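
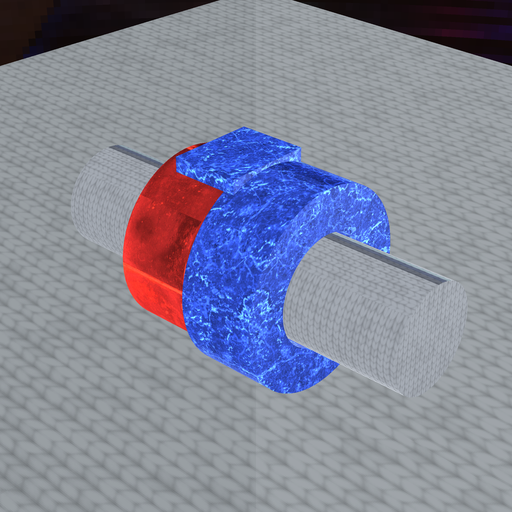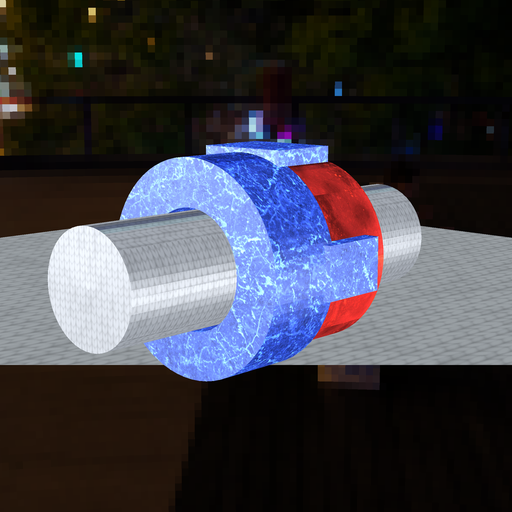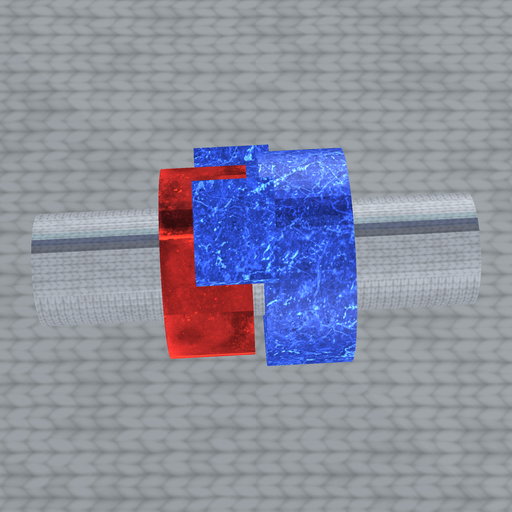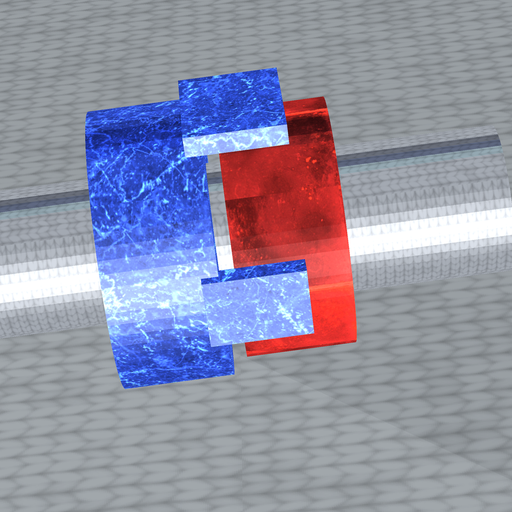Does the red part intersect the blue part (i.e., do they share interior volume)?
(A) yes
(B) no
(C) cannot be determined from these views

(B) no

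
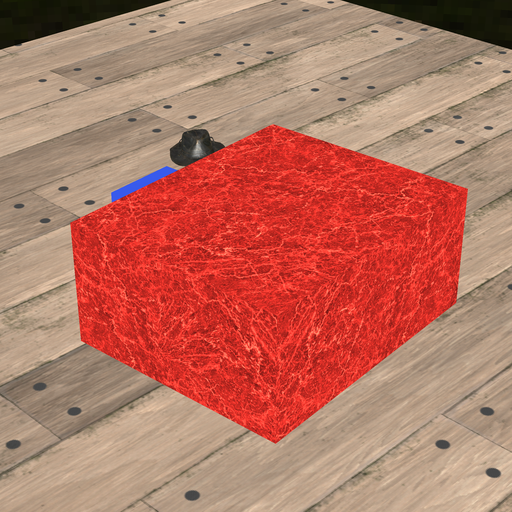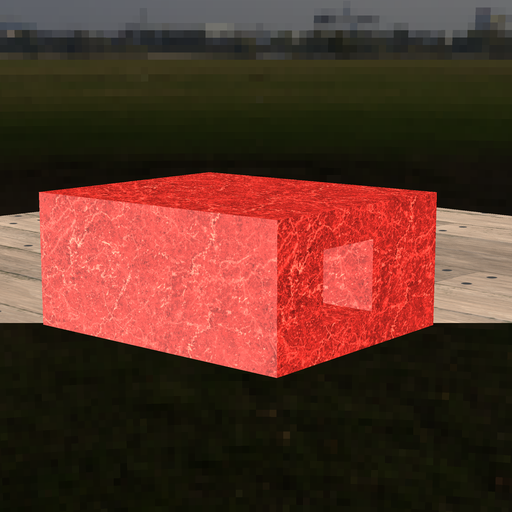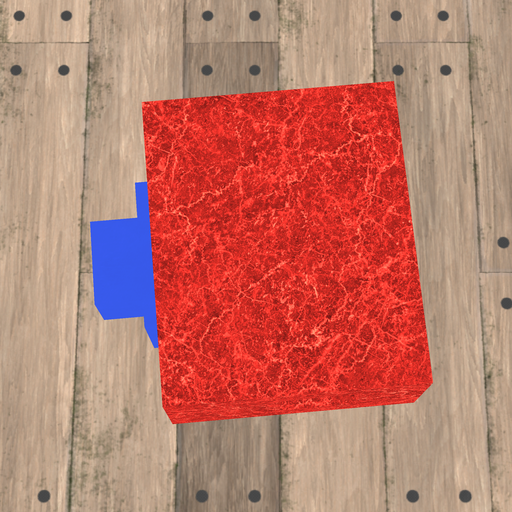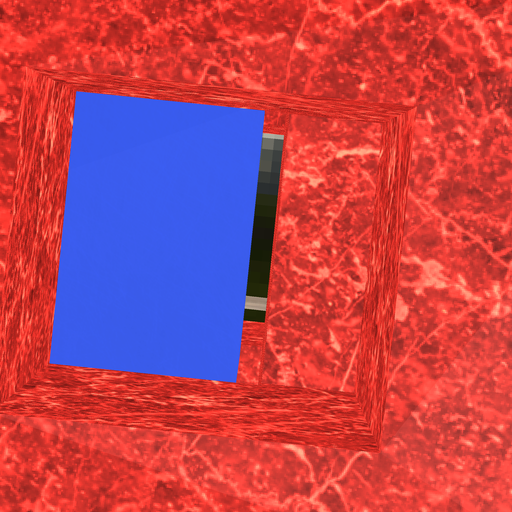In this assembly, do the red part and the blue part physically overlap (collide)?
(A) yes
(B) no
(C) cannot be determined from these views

(B) no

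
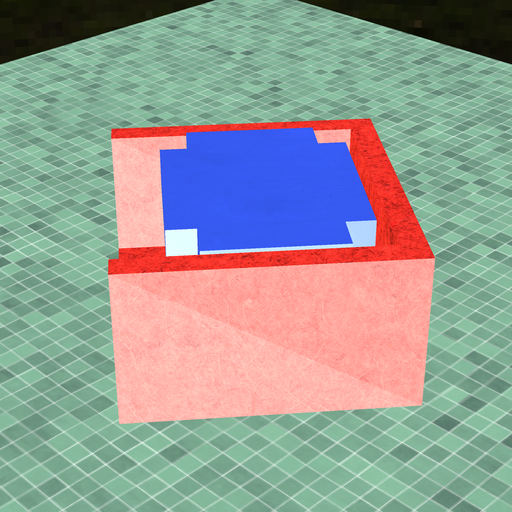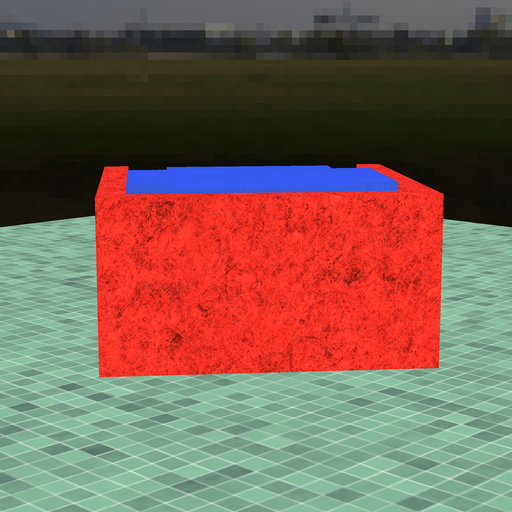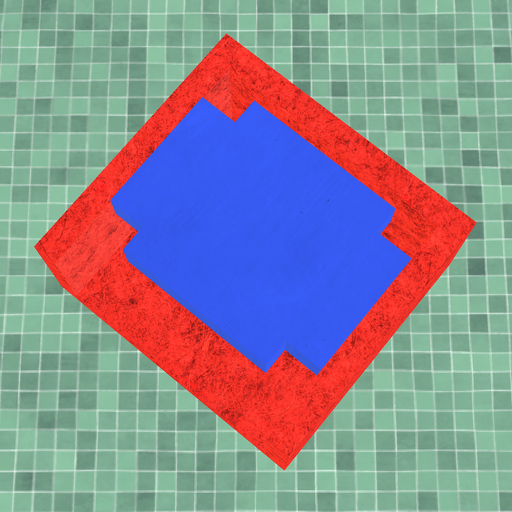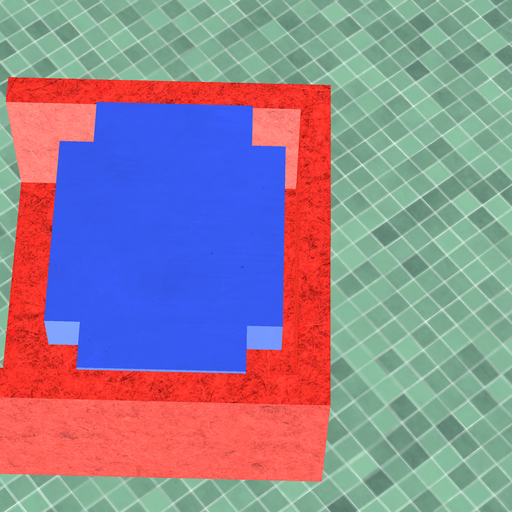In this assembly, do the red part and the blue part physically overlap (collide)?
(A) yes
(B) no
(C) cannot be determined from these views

(B) no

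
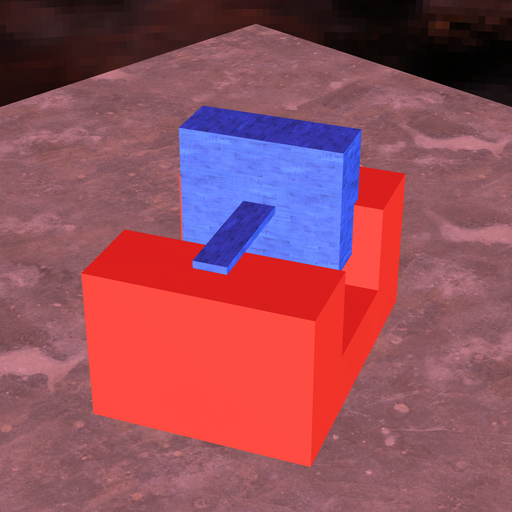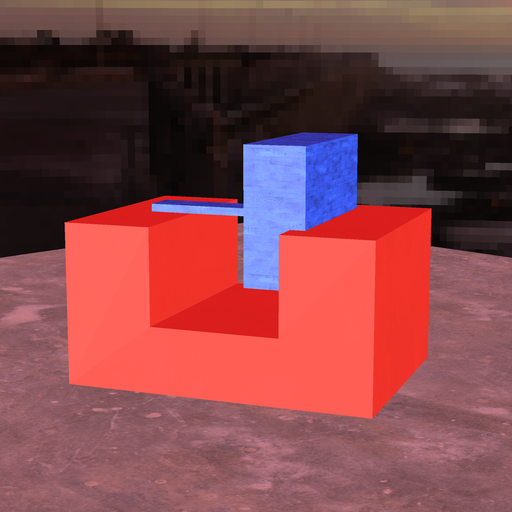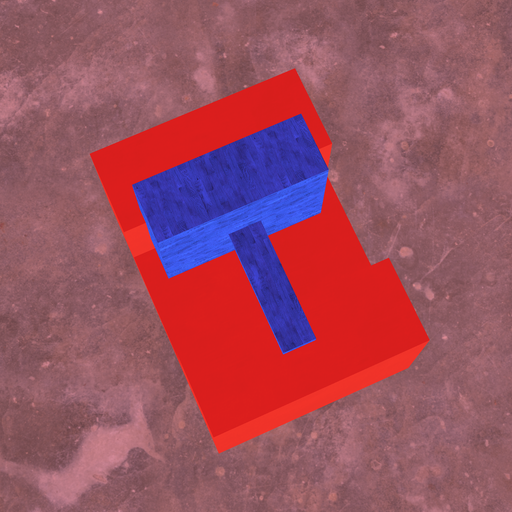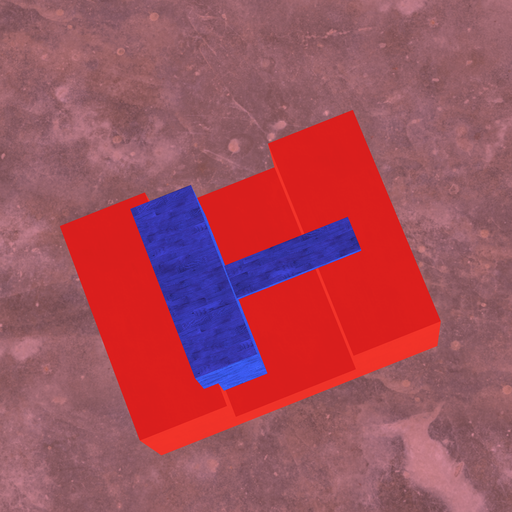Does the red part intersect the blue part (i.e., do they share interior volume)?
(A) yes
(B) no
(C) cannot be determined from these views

(A) yes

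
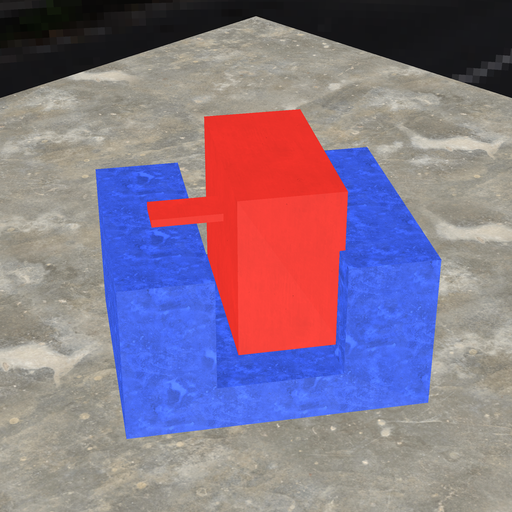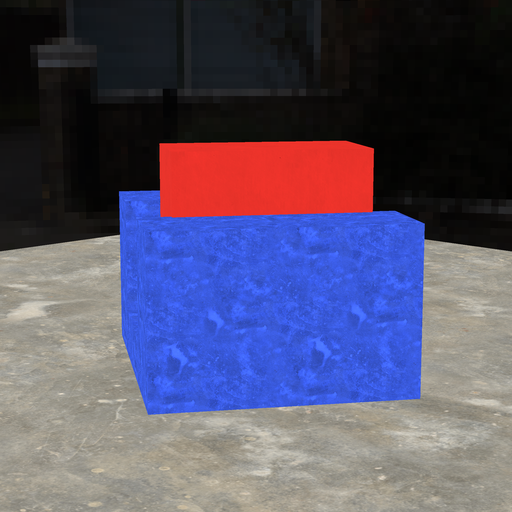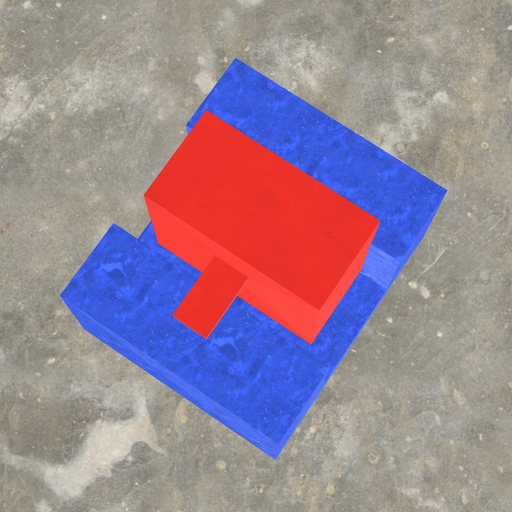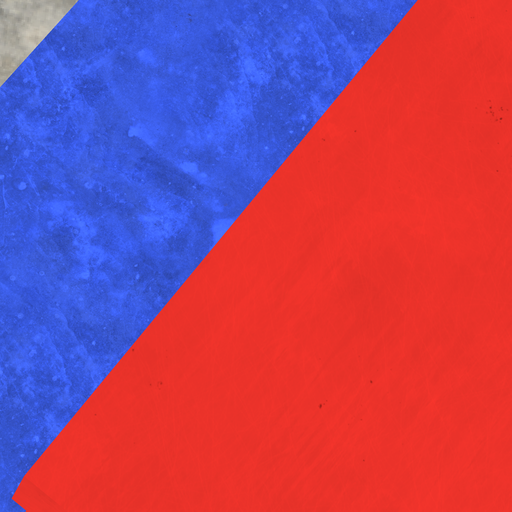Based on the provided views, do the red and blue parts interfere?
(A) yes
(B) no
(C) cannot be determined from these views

(A) yes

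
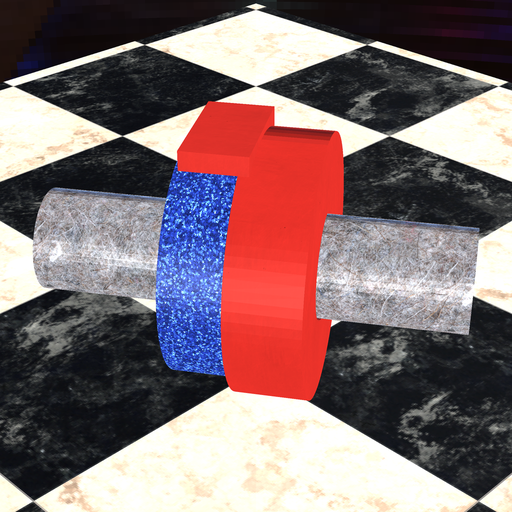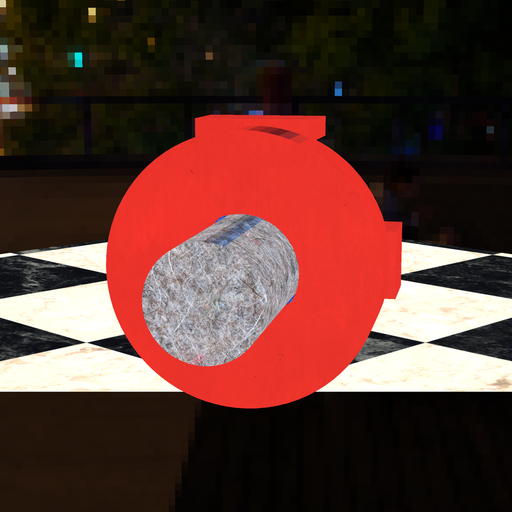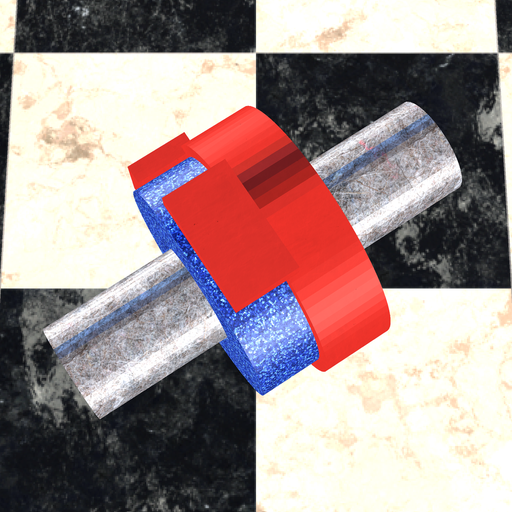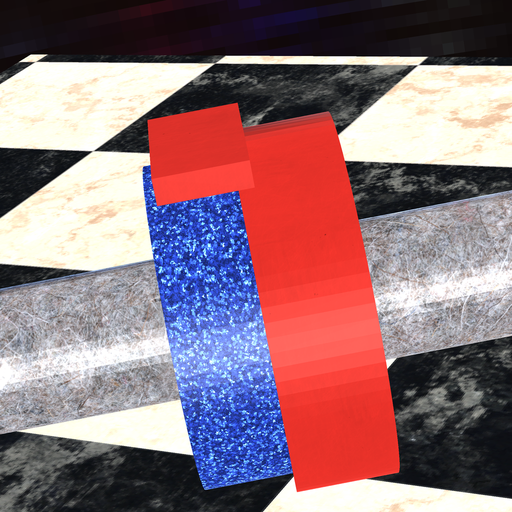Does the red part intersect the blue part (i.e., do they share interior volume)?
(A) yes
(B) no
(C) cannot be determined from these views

(A) yes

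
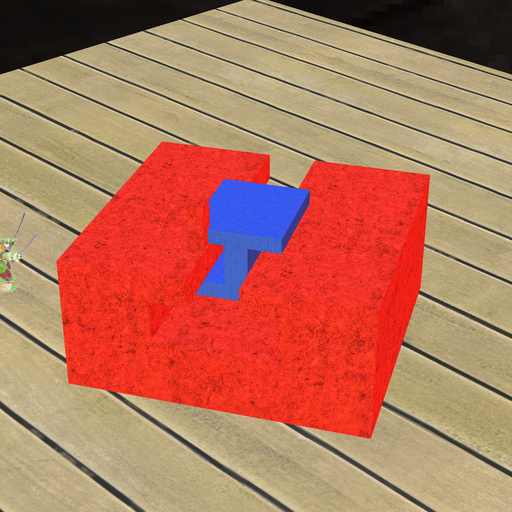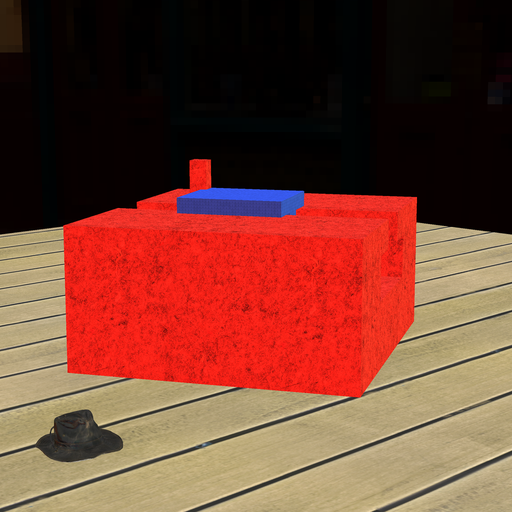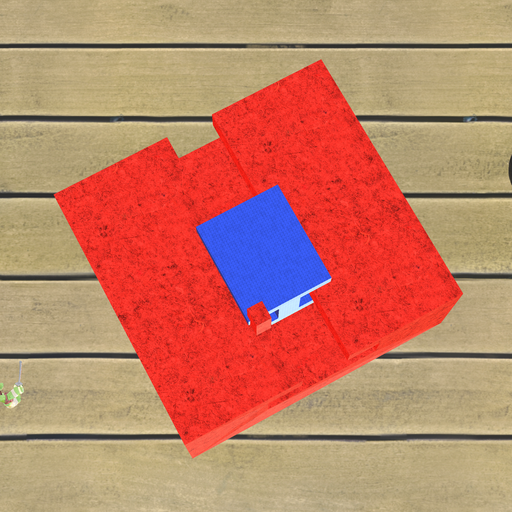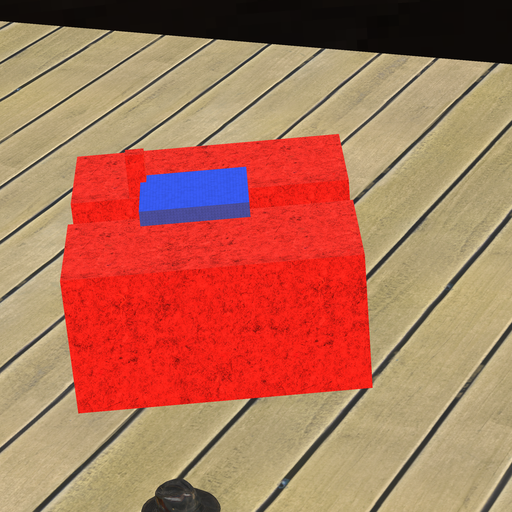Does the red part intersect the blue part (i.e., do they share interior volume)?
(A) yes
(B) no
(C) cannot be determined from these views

(A) yes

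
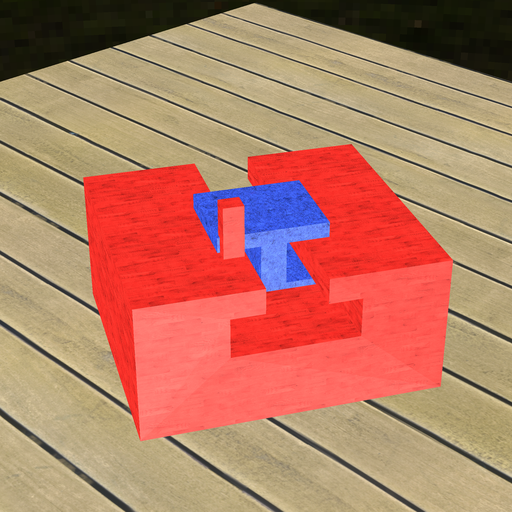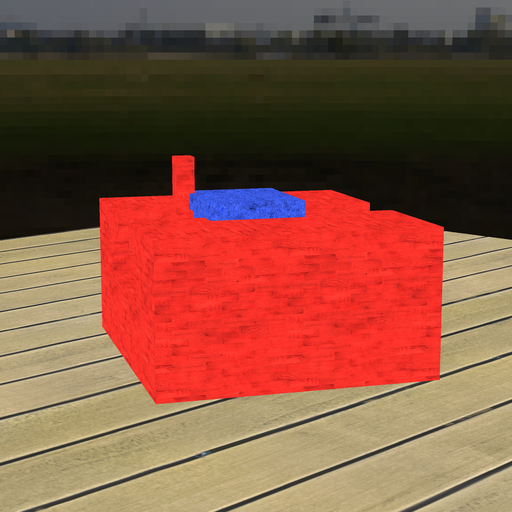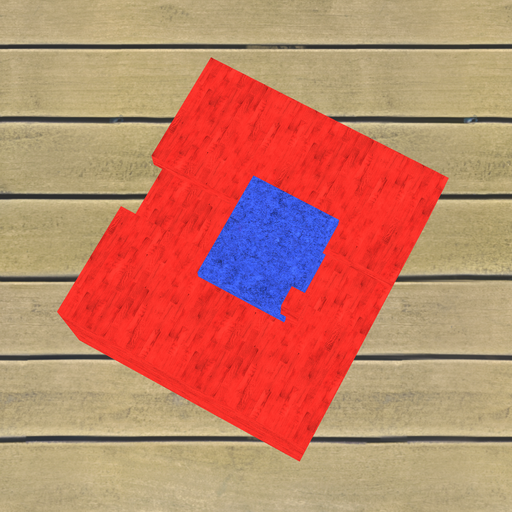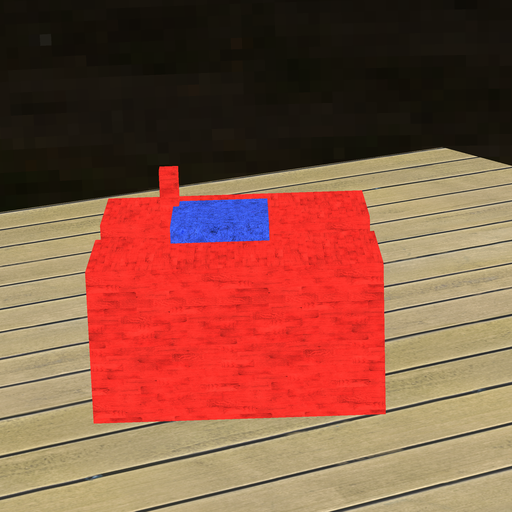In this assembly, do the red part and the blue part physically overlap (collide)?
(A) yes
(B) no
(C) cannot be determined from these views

(A) yes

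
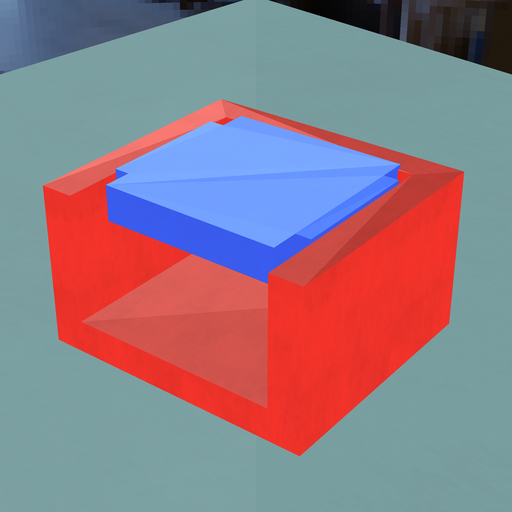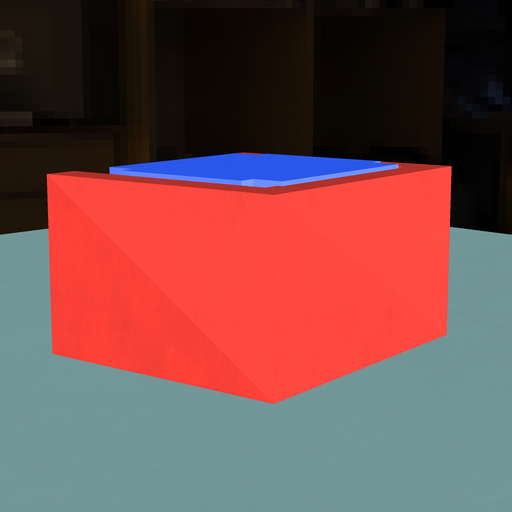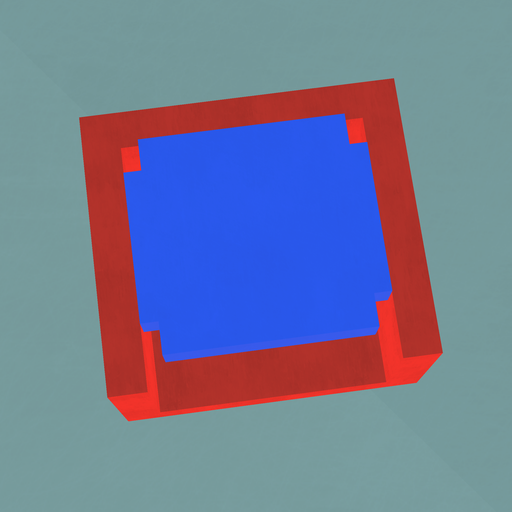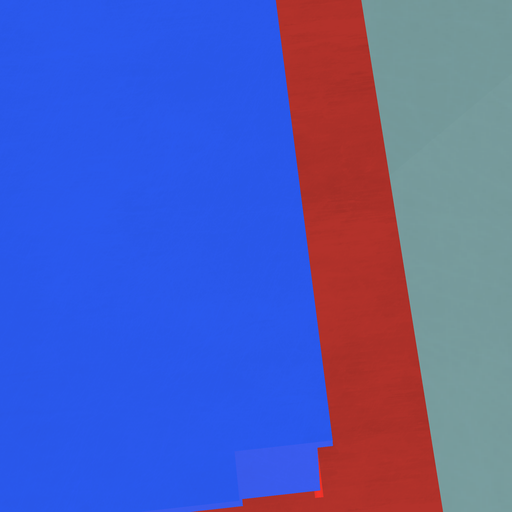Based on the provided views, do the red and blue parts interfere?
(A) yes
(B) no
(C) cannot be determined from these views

(A) yes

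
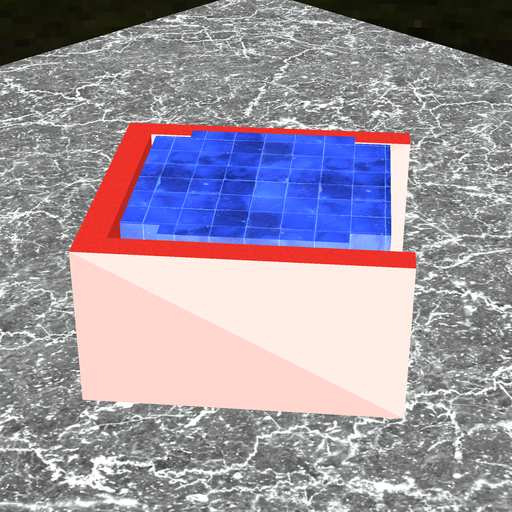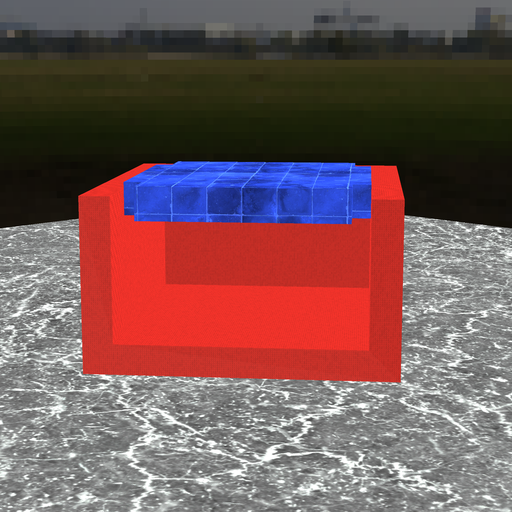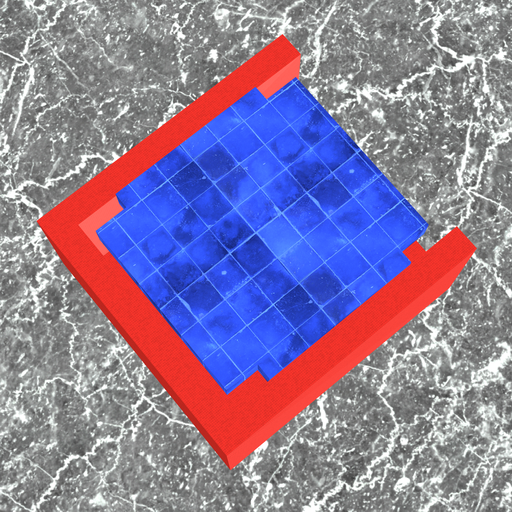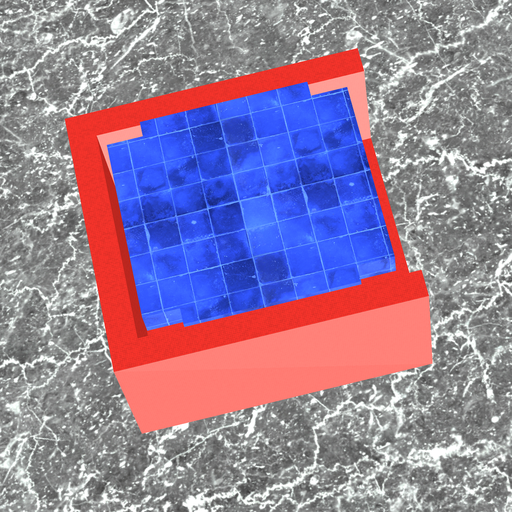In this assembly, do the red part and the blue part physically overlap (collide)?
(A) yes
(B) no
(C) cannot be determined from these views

(B) no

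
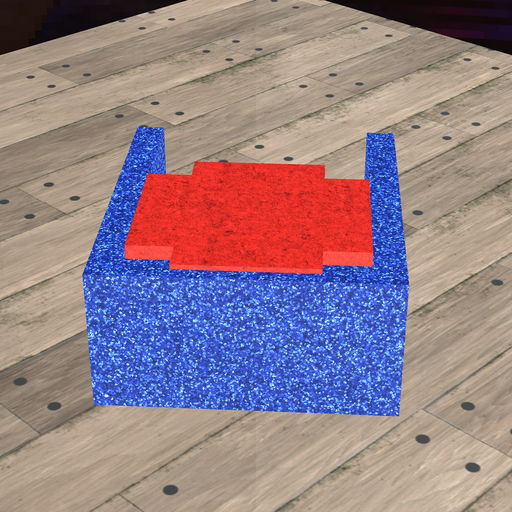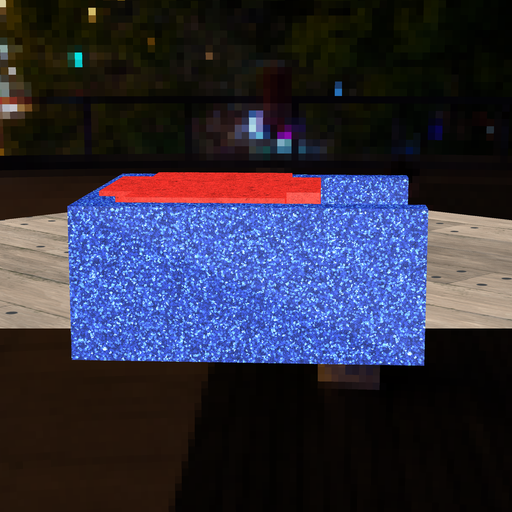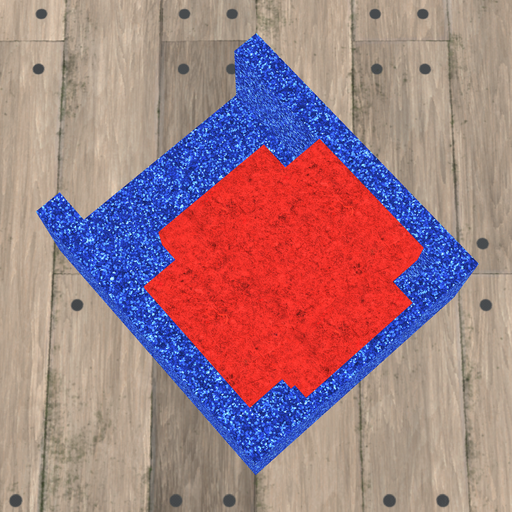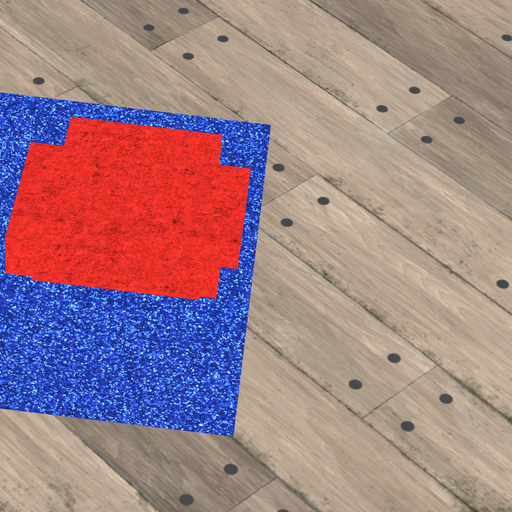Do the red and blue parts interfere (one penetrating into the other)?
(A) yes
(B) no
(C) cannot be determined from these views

(A) yes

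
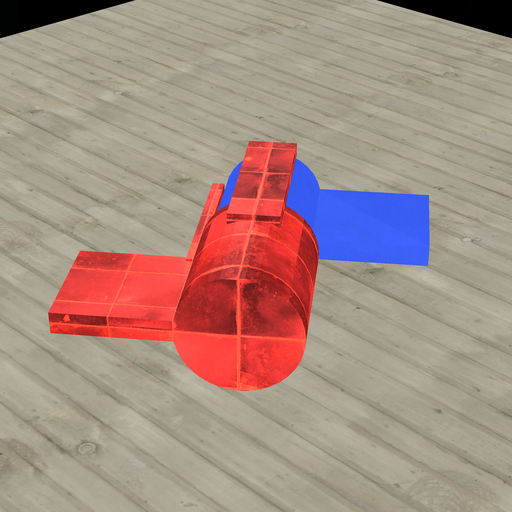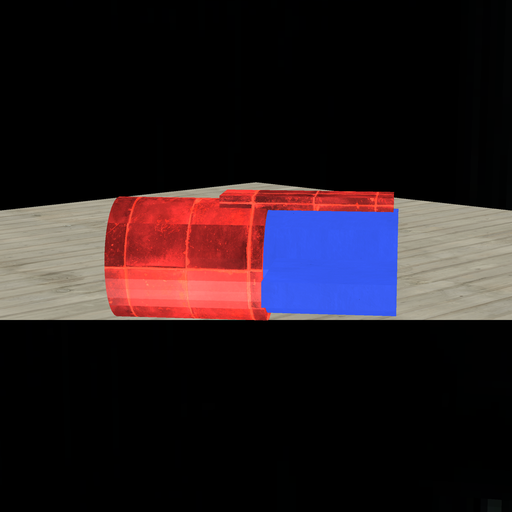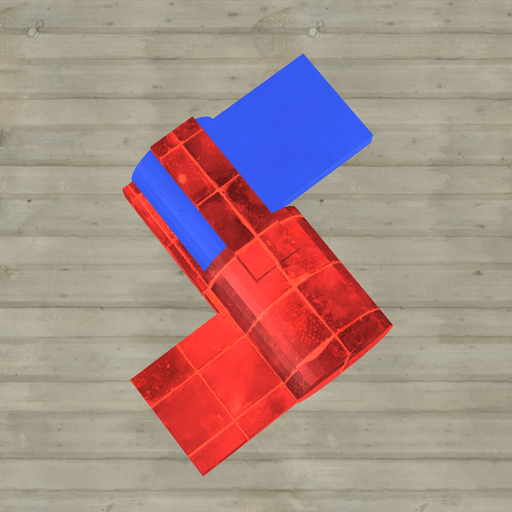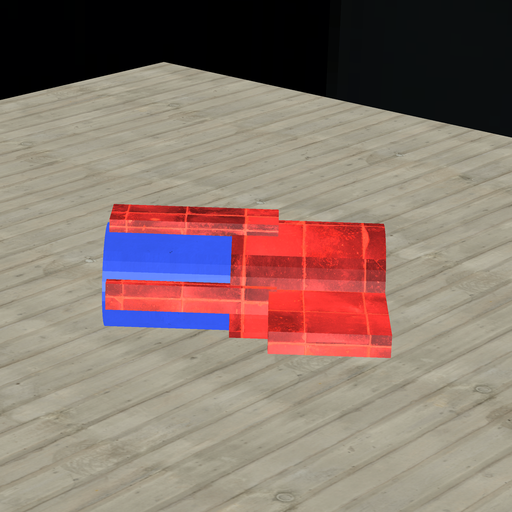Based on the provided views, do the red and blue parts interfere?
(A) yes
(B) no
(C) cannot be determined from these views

(A) yes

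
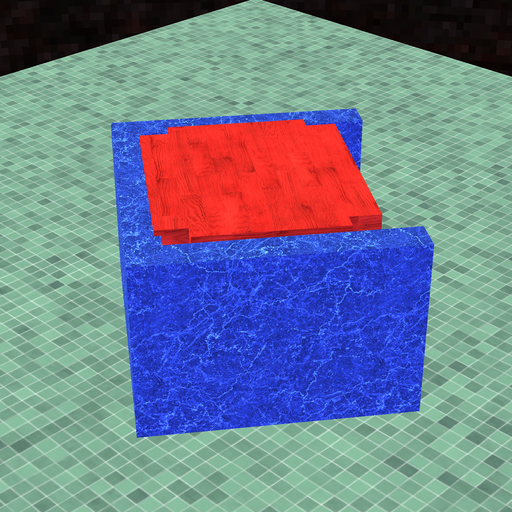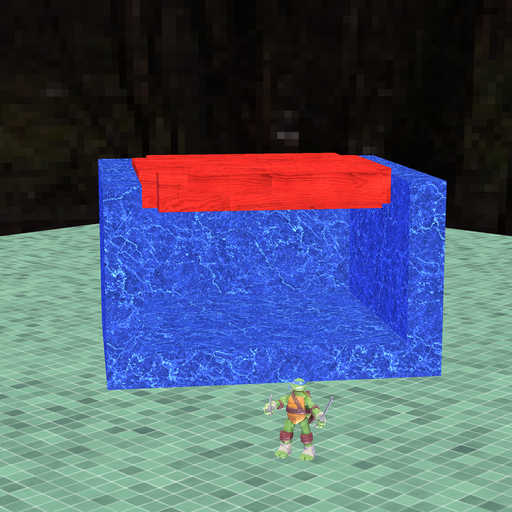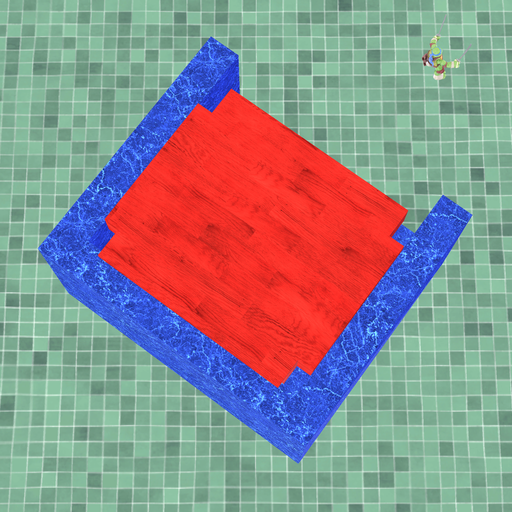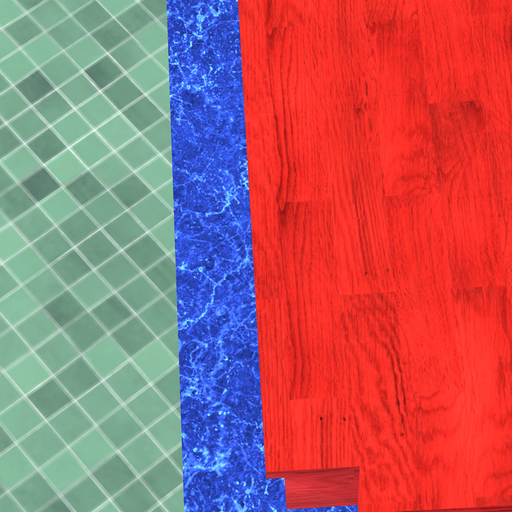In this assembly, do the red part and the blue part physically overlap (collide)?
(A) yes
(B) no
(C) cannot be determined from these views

(A) yes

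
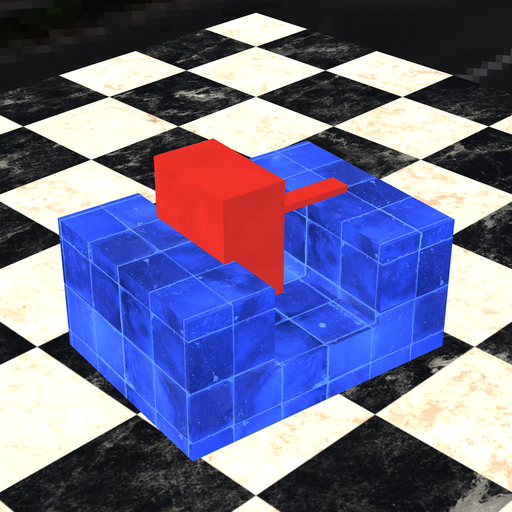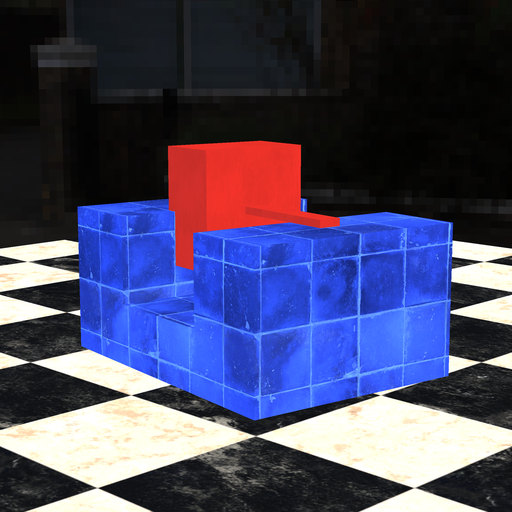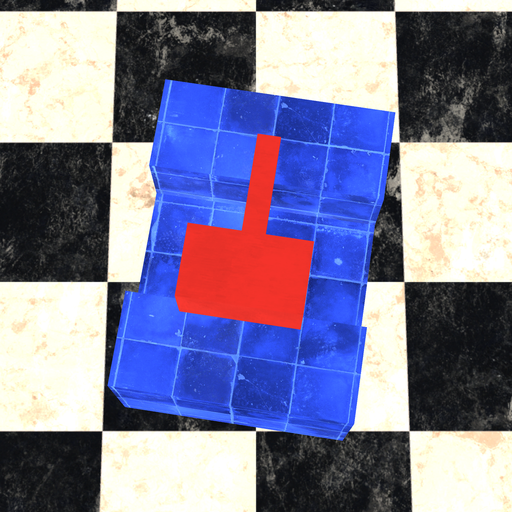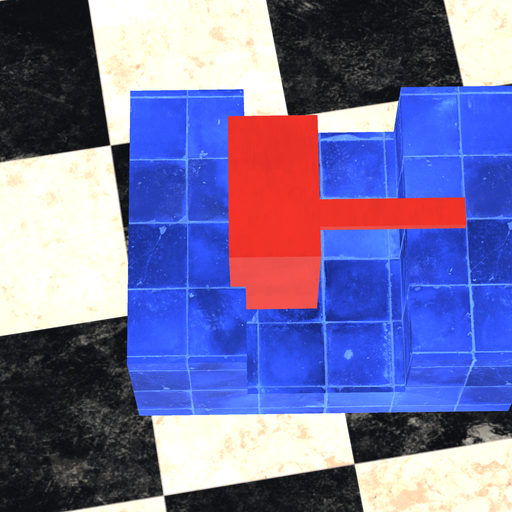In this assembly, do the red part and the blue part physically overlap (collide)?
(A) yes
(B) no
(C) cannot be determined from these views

(A) yes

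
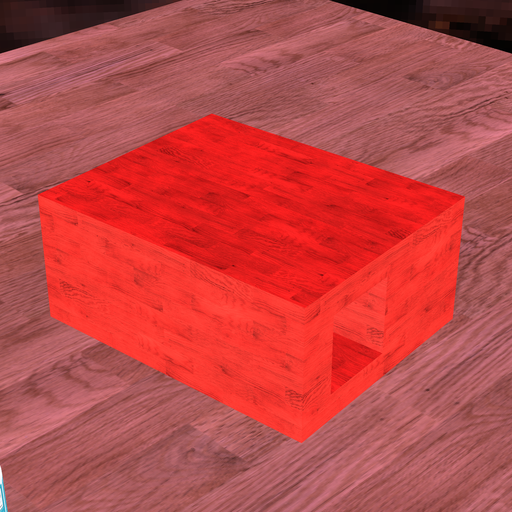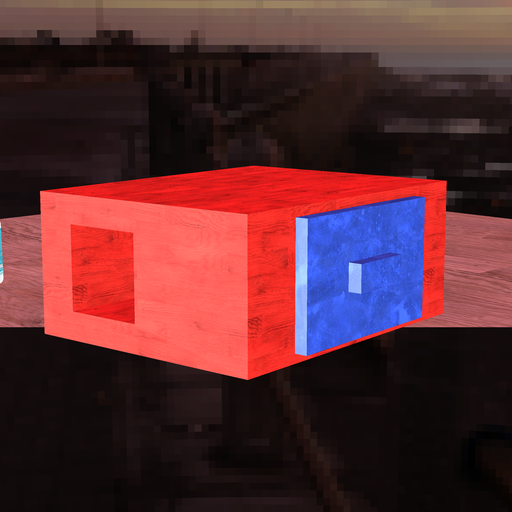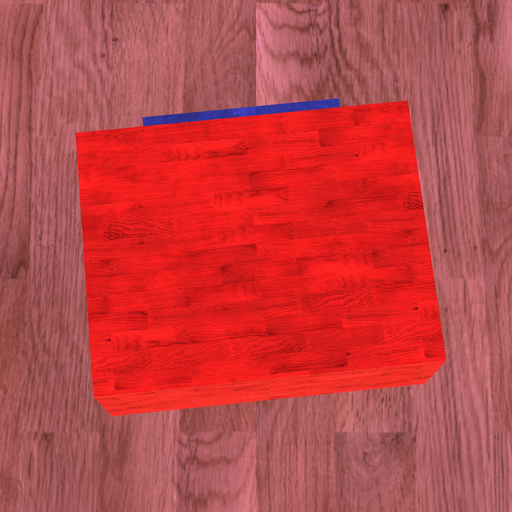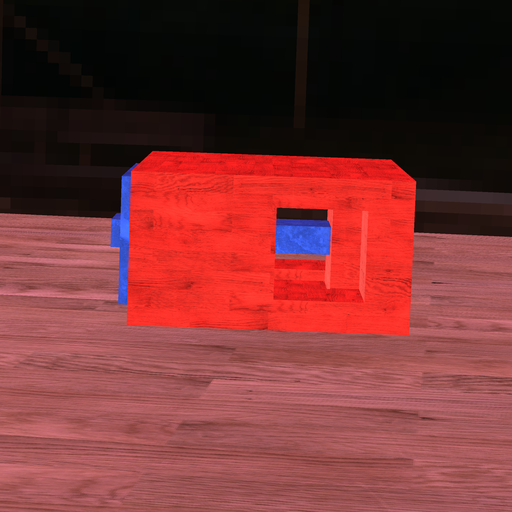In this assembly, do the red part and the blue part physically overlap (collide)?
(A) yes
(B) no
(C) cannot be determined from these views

(A) yes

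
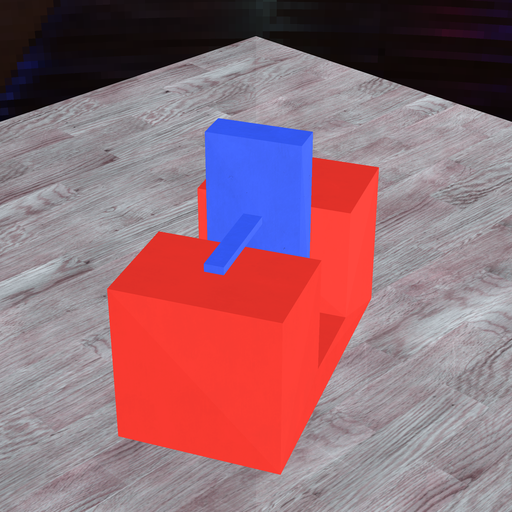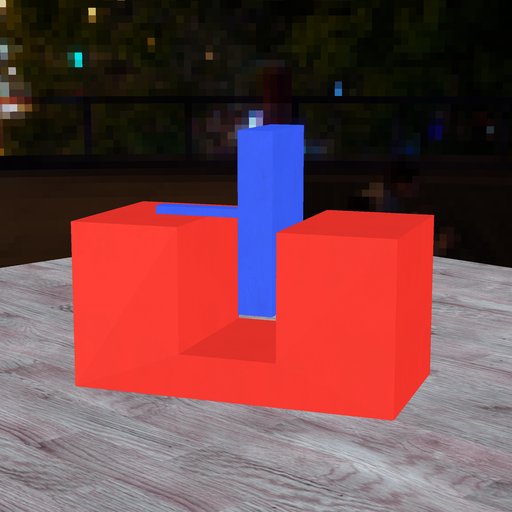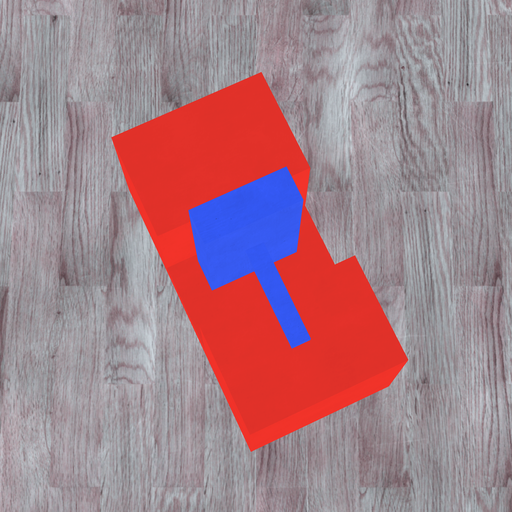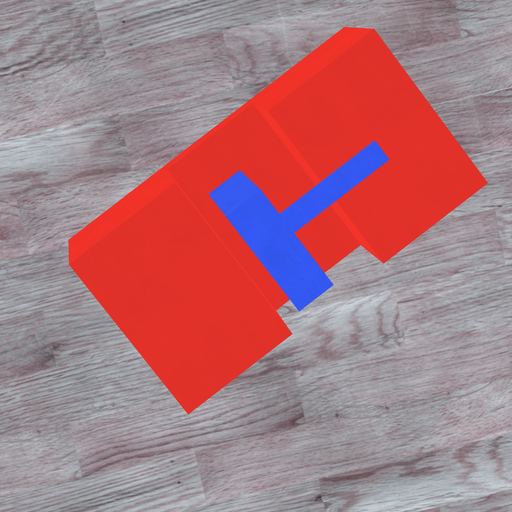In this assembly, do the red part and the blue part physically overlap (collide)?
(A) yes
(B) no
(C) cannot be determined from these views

(B) no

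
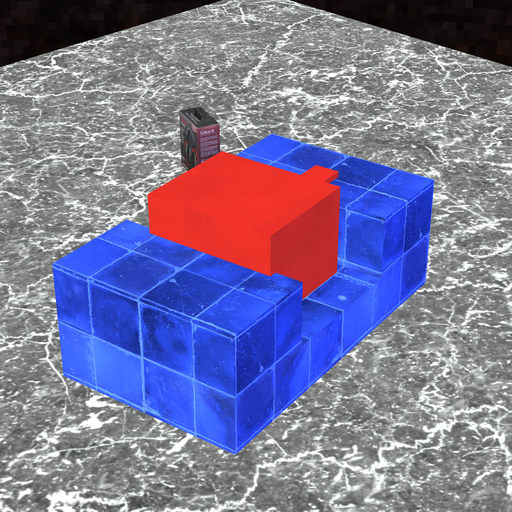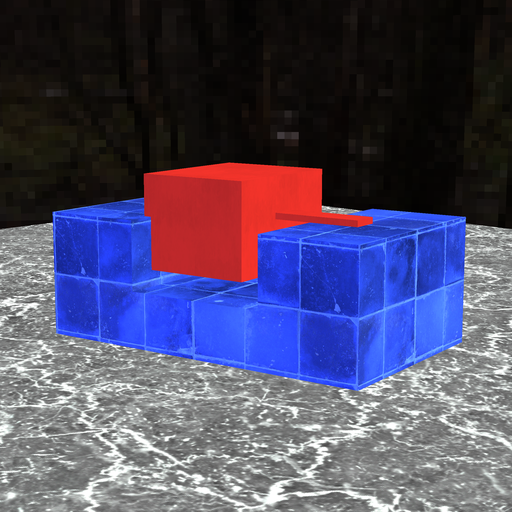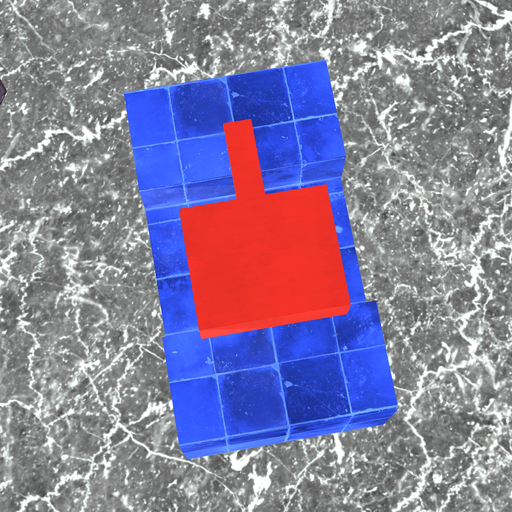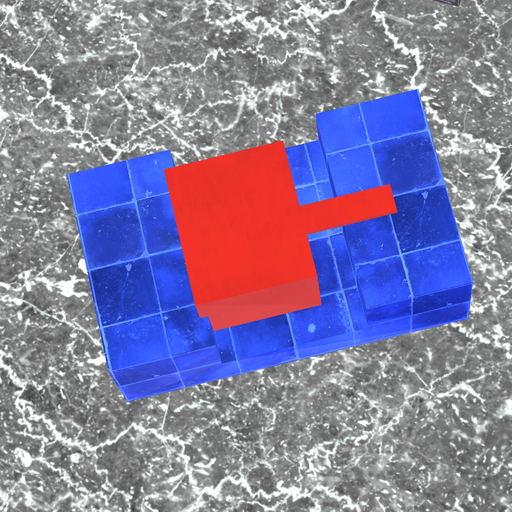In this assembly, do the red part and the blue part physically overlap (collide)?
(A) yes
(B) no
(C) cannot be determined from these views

(A) yes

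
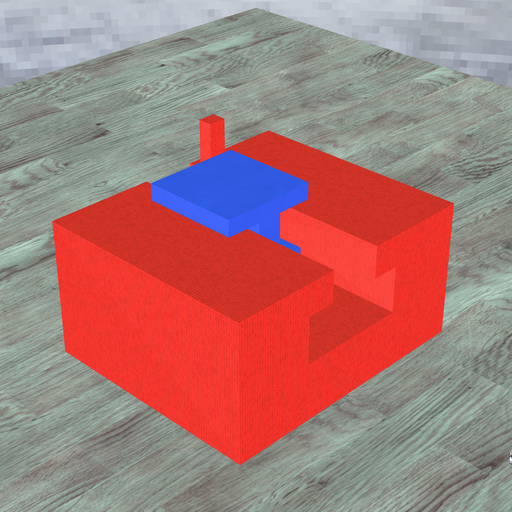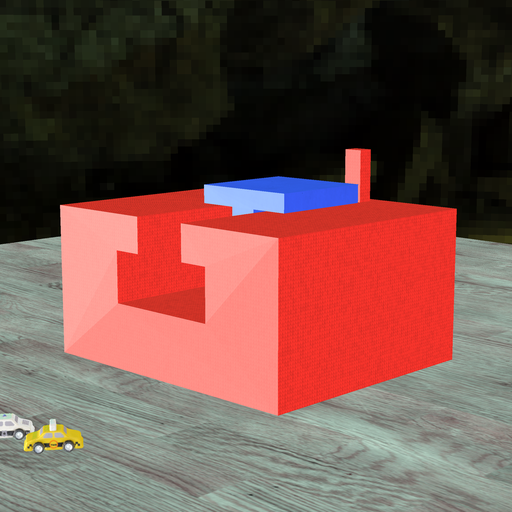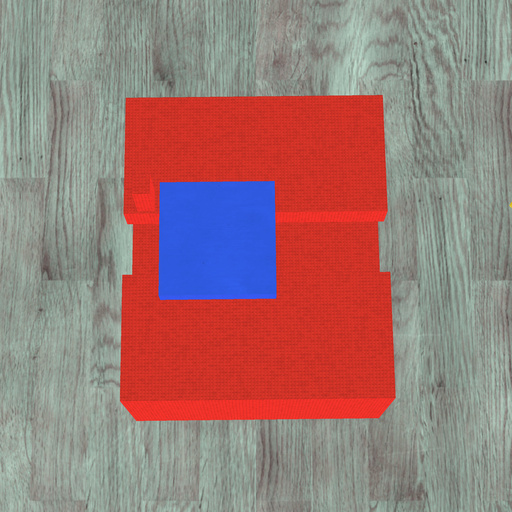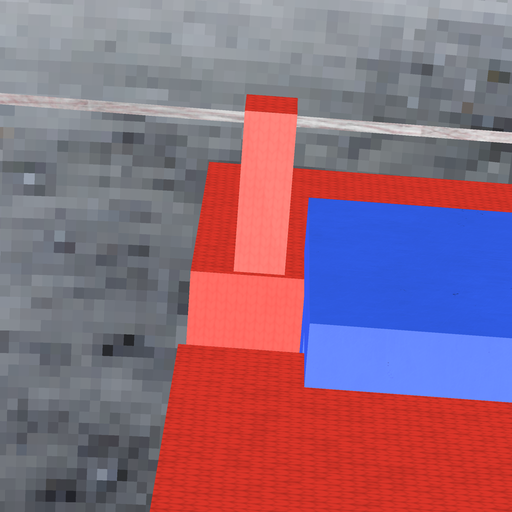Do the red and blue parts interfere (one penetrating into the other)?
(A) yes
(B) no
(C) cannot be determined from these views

(B) no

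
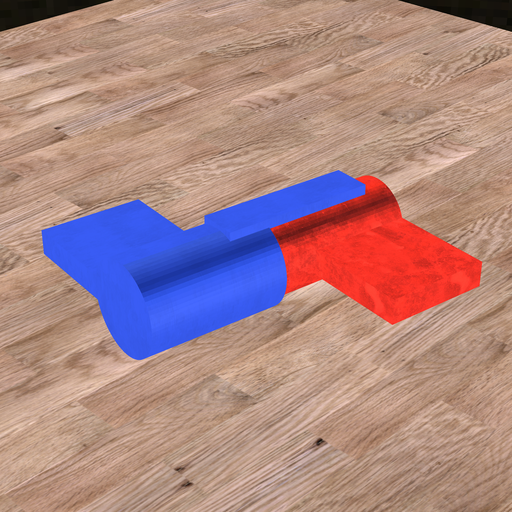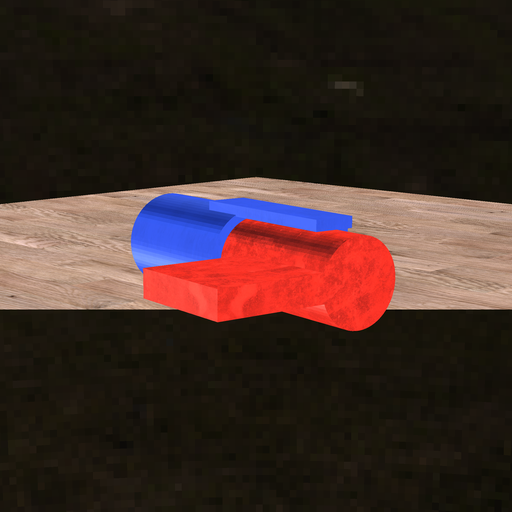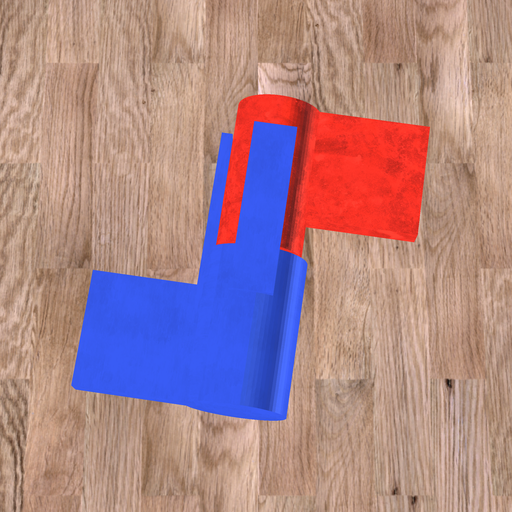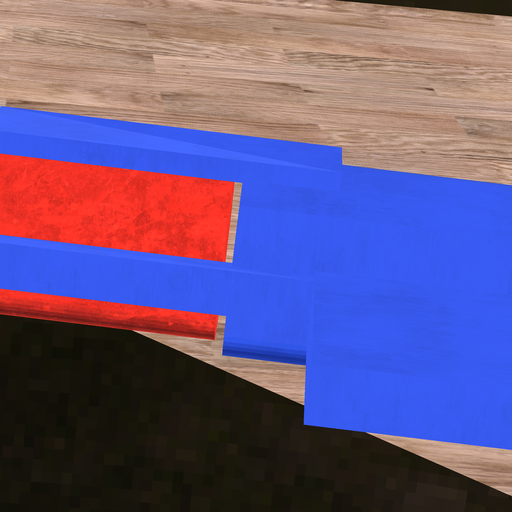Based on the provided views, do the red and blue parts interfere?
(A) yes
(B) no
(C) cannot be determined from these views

(B) no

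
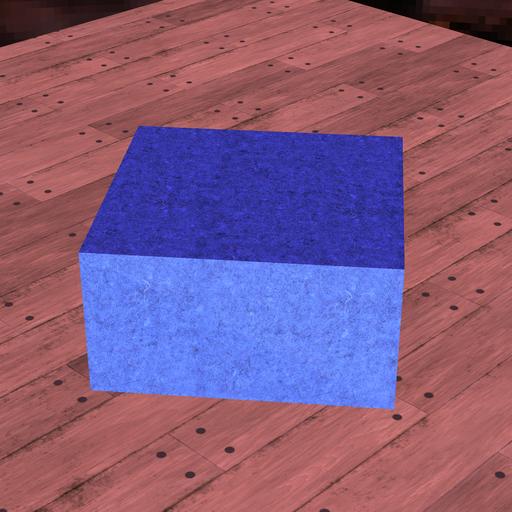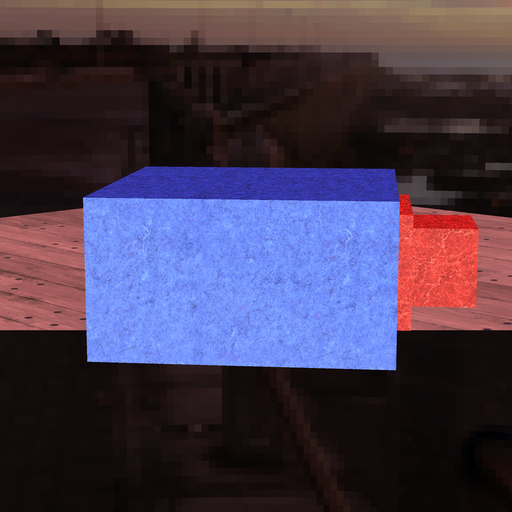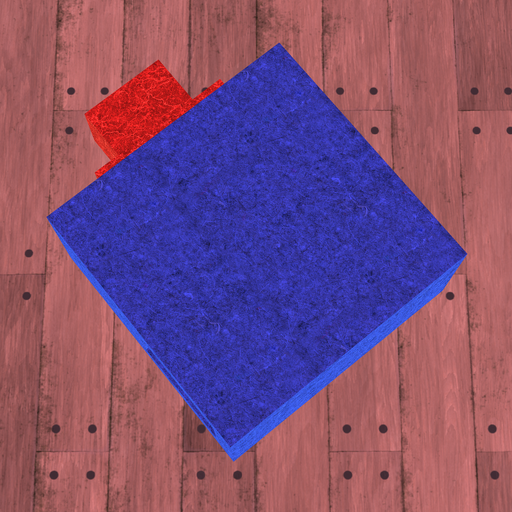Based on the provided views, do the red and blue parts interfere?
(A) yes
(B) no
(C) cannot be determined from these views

(C) cannot be determined from these views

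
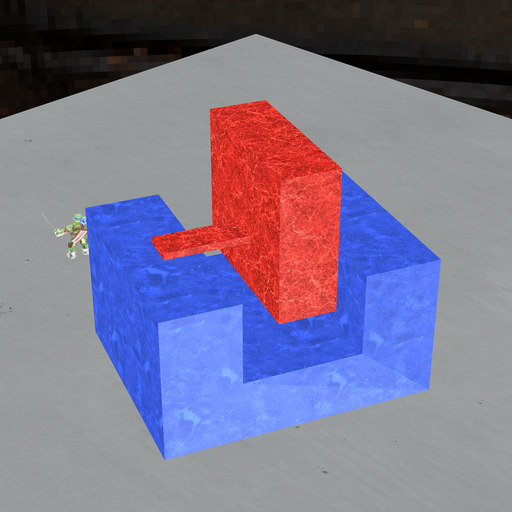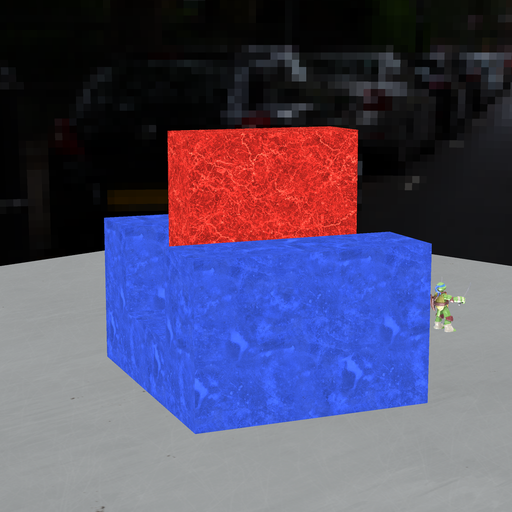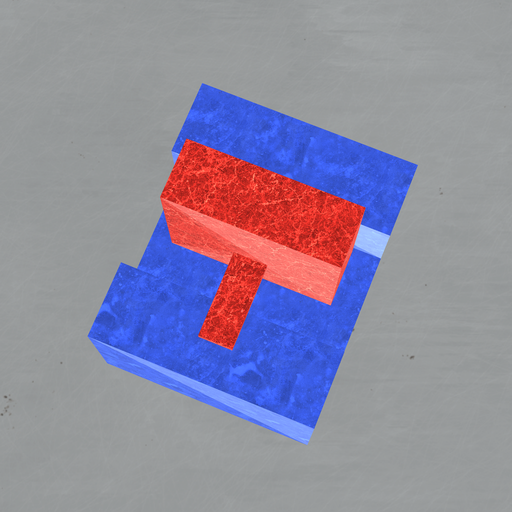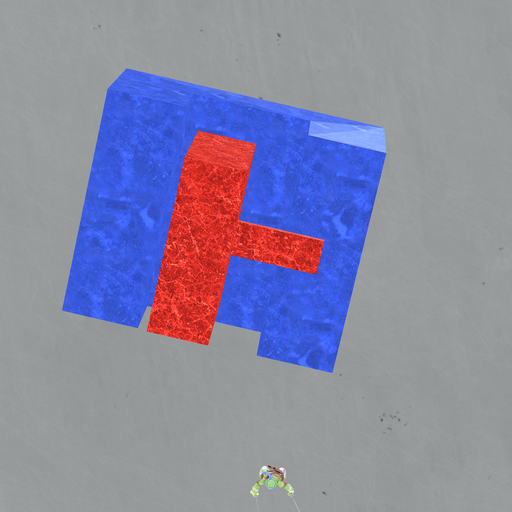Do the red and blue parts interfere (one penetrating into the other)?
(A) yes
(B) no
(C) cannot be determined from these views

(B) no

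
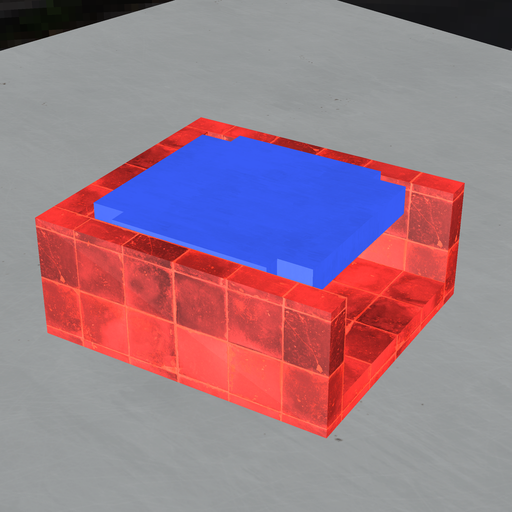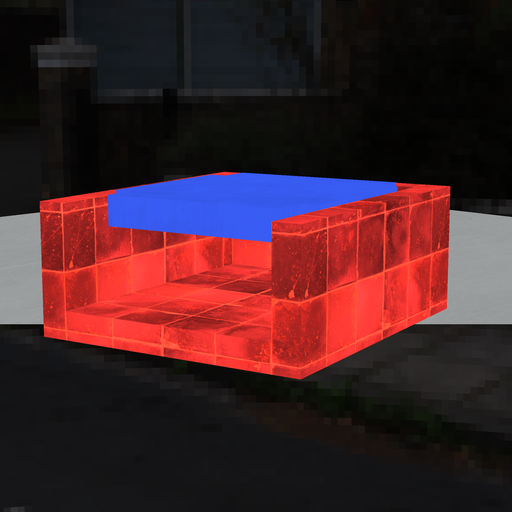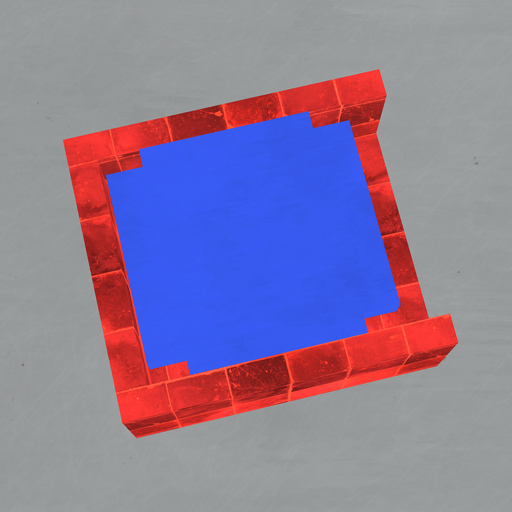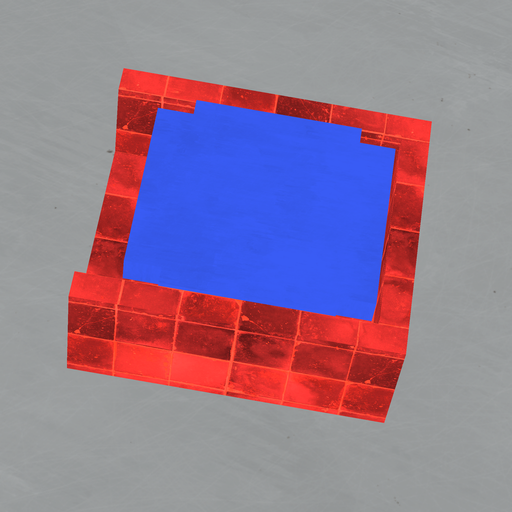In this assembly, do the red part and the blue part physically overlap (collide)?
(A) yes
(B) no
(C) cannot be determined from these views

(B) no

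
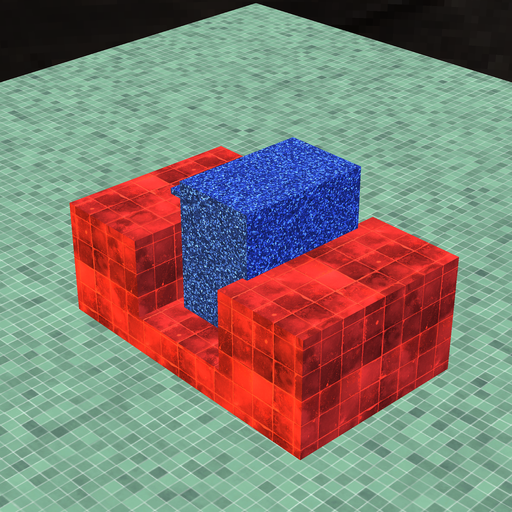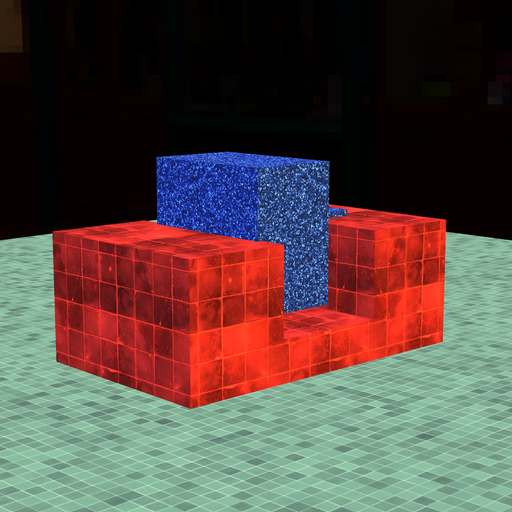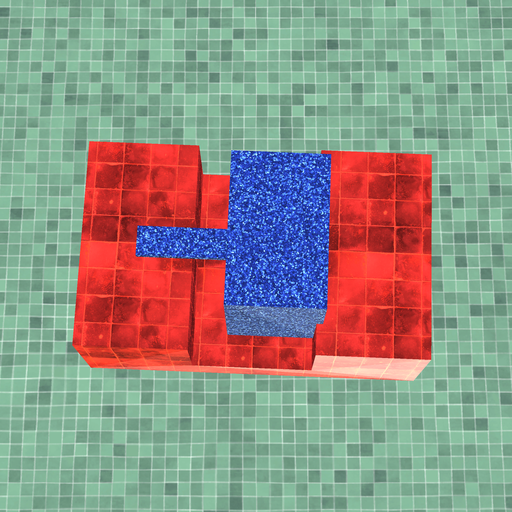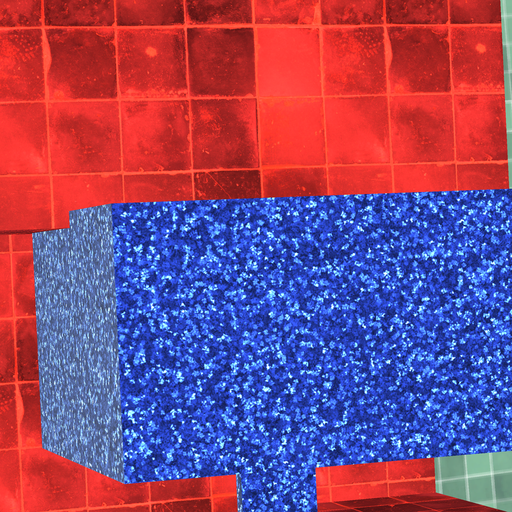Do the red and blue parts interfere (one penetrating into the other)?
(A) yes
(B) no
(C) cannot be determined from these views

(A) yes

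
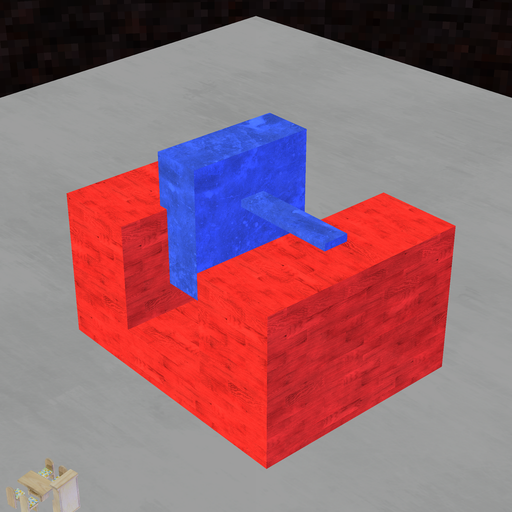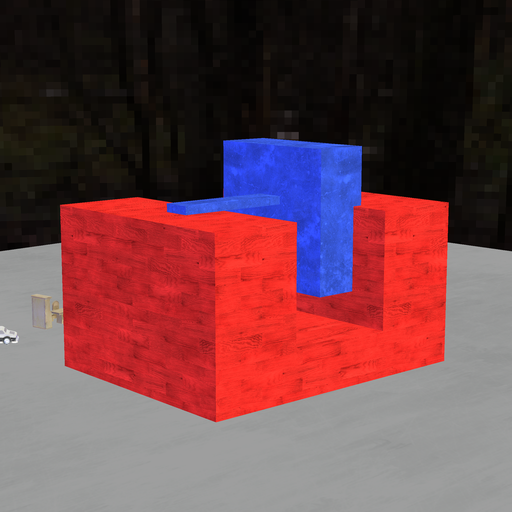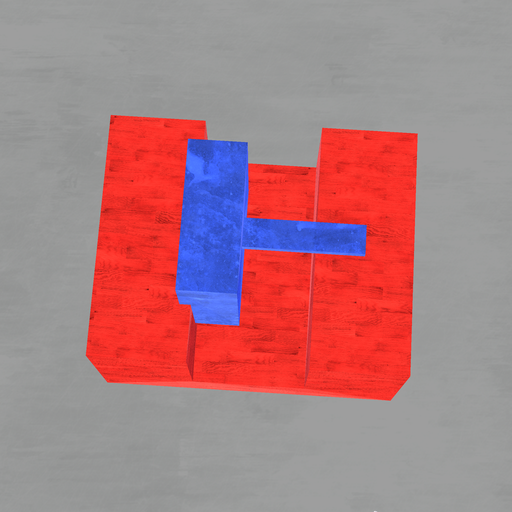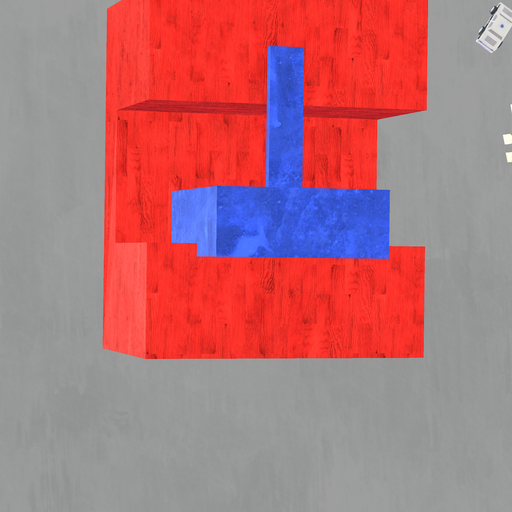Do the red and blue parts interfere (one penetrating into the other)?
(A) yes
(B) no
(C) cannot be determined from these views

(A) yes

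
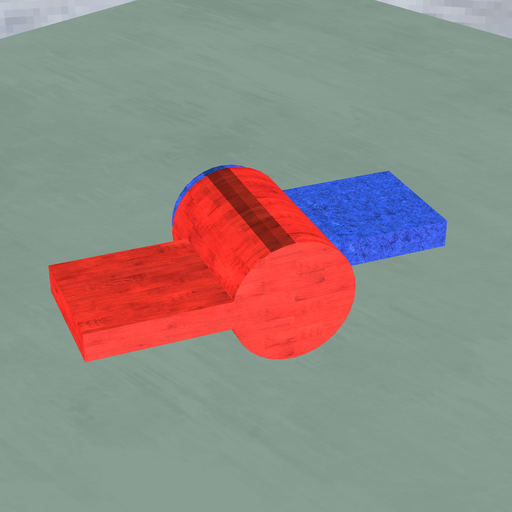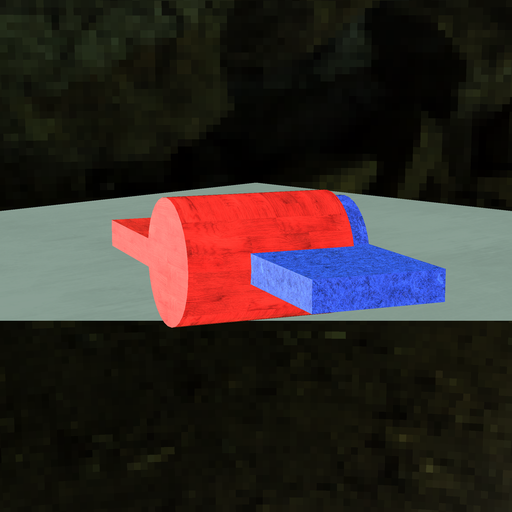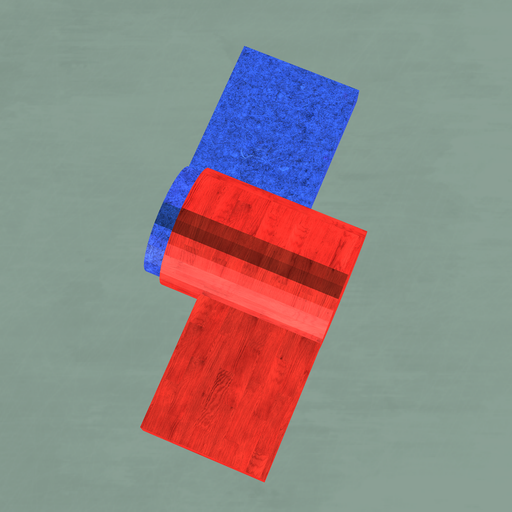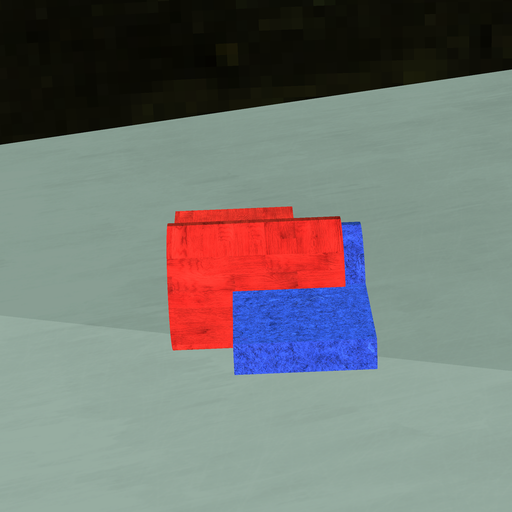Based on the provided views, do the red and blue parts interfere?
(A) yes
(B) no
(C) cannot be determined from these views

(A) yes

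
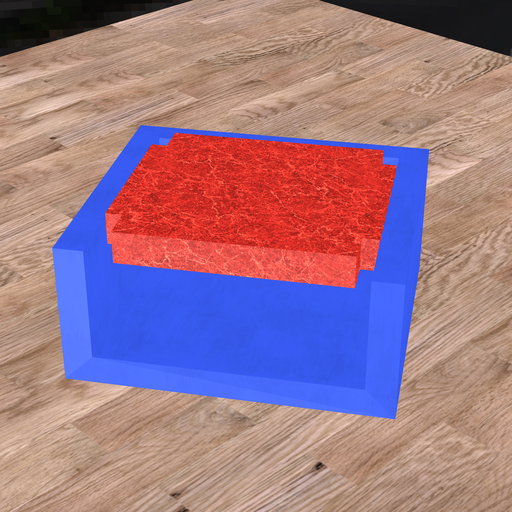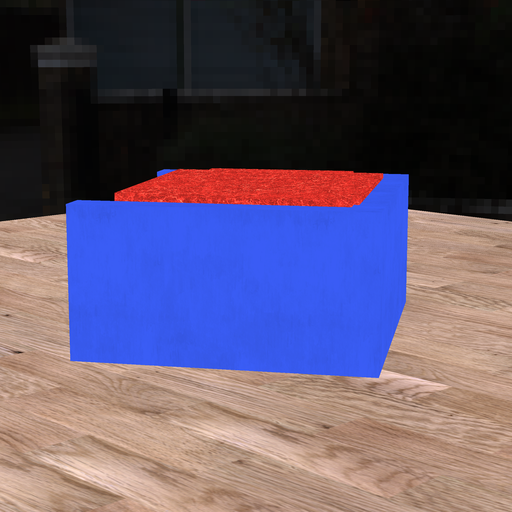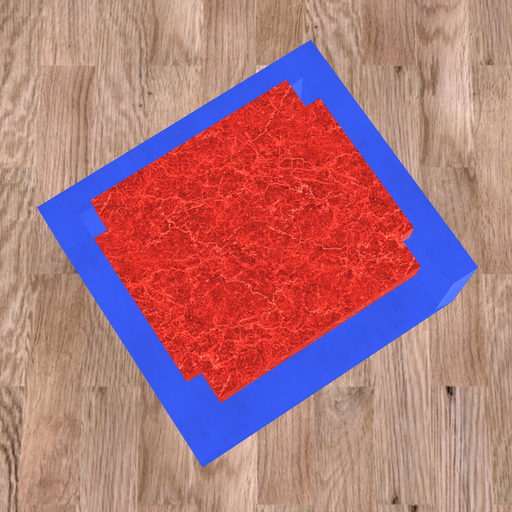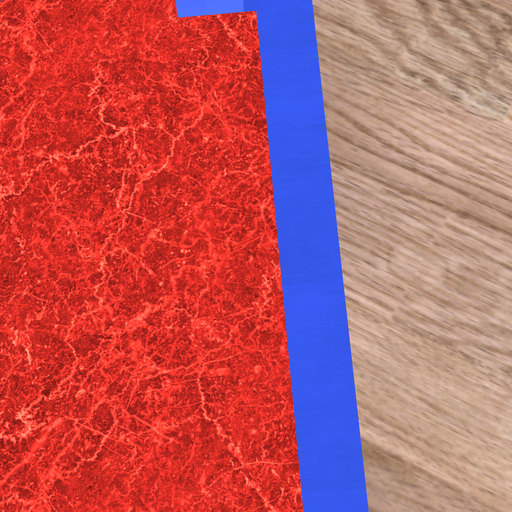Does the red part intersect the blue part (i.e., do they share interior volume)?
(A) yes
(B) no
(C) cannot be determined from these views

(A) yes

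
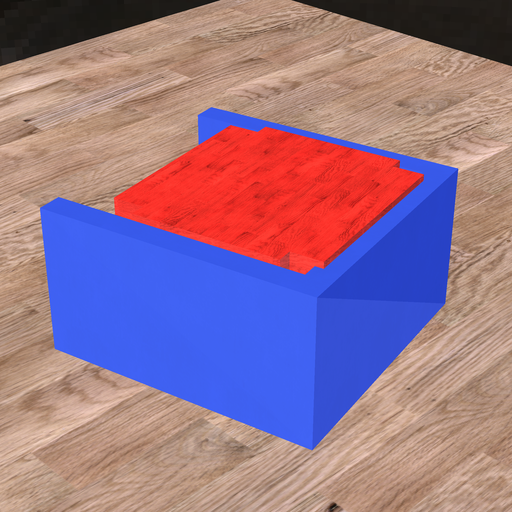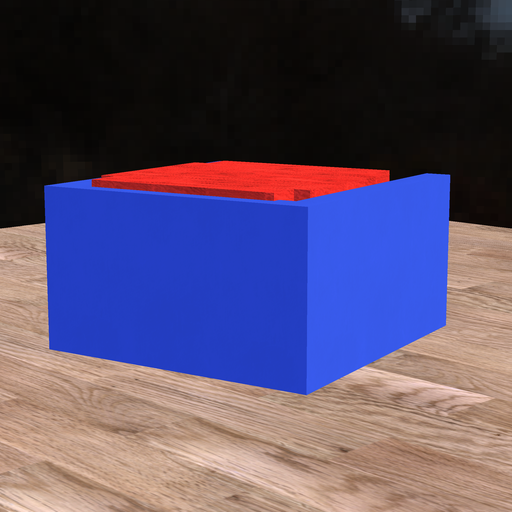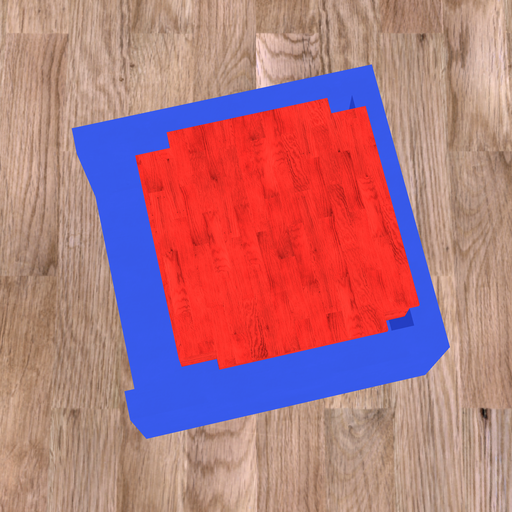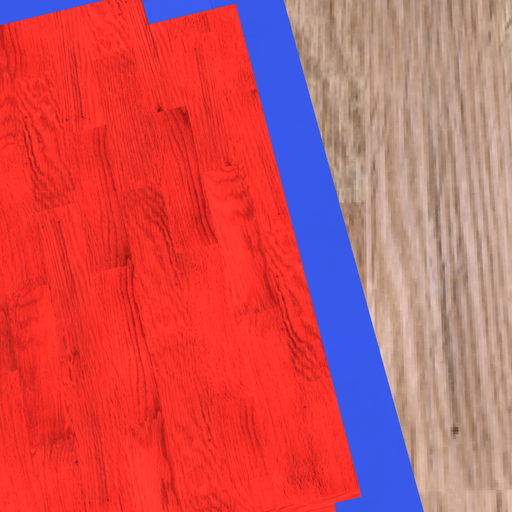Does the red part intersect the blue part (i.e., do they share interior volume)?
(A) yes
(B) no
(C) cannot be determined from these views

(A) yes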